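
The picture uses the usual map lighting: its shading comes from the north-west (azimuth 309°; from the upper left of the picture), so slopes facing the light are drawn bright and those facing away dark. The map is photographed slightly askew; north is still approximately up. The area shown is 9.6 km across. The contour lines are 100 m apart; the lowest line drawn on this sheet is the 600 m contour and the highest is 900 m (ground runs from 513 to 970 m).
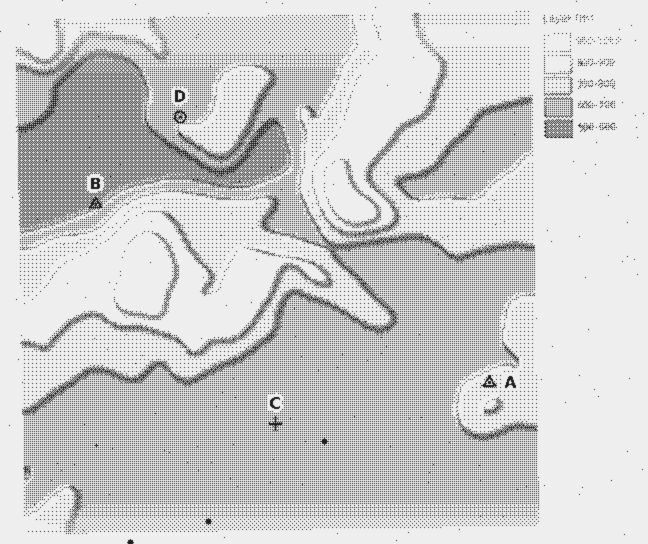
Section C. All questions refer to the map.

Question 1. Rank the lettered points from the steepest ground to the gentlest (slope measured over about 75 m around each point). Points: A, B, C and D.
B A D C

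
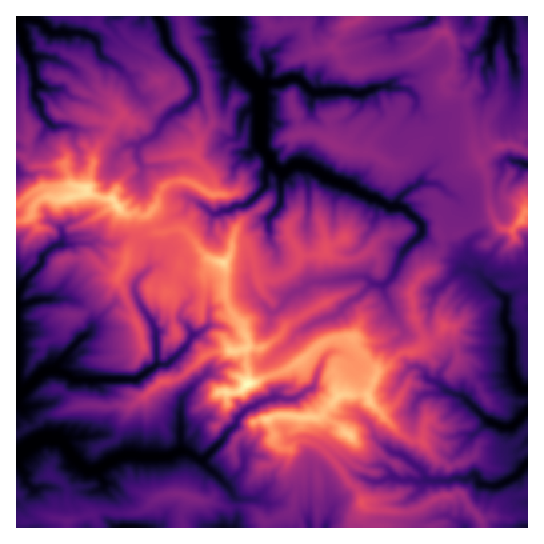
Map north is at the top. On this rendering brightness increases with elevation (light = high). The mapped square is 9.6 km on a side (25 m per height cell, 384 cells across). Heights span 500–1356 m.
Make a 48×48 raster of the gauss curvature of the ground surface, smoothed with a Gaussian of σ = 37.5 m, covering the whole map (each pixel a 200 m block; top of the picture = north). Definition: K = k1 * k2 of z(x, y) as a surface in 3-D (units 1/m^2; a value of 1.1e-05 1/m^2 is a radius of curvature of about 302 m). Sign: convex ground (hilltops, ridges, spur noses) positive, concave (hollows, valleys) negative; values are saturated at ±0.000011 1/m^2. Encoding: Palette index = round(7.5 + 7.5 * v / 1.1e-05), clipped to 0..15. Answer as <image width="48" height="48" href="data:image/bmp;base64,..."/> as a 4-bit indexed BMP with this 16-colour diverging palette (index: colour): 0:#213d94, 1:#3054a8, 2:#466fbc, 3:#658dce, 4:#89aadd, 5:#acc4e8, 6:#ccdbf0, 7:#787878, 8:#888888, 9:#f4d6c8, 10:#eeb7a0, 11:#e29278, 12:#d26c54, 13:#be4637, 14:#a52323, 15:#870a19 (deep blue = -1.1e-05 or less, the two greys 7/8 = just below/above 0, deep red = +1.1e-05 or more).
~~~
<image width="48" height="48" href="data:image/bmp;base64,Qk32BAAAAAAAAHYAAAAoAAAAMAAAADAAAAABAAQAAAAAAIAEAAATCwAAEwsAABAAAAAAAAAAlD0hAKhUMAC8b0YAzo1lAN2qiQDoxKwA8NvMAHh4eACIiIgAyNb0AKC37gB4kuIAVGzSADdGvgAjI6UAGQqHAIZ4h4mIiId3eXl4iHh5eIh4h4dpdqh3iHeHh3hXd3h3d4dmmHd2hnaHeEeIh3iHd1d4d3eIh4h3iIZ2h4d3eIj3Z5l4p0h3d5mIZ4iIh3iIiZd4eId3h3RXibR4nHh4d4eYeId3h3h3dodoeId3iHa6SWVnVkl3d3eHl3d4p3eIhod1qXZ3eHZdfnd3xqiJeHd6eHiHeIeHZme4Z1aJh3ZnGYd4aGZ3d3d3d3p3h3d3eImceYtod3d2uZenmHiHeIiIh4iFeIilhlWRa7doh695V0WGh6iGZ4WHiIeGeHd5ZvOE8nl3c4lleHd2hbKniYdnh3eIiHd4dqCDT1hohWeXuIi5iHOJh3eJeYhVlnd3pIyWlXmGZ4qJdXe3h4jHaHeJF3iXl3drd/8KhdiVdog3iolWhoeXeWeLmnhnbounhoWPpYaOZneGhql2iGaIhXh2Z3d3c6hghsehkld6iXiJiGSzyGh3e3eHdpmHi0DIaYZwqYeoeId2d4lpiYh4eYeIZod3edR6igvHaYeHd2d5dWmHdZh3iHilp5h3d4jbBoeFZmd3lnmGeYd2dpZ4d4h3dpl4iVuv87d4m3h5eHl4eHVnmIh4hmp4ioh3iokFj1hqhnhYiId4h4t5h5h4iGeXmCZoR3Z1iYd3eWiHd5h3eXSXeYZ3dliKaXeLR6eIhmeIaJh4ioV7V4hoh3eIiZd3d3d2iNeHd3iIh4h3eHpnaJaaiId5ZVZ4h4h6Z3d3eISIh3eId3hYZ3eIR3d3eKlpl3dnh3Z4hn93d3aHiIh3l3eaeHh3dlWZ0piHl2d3hnZneJeFiHeHh5p1h3d3aJh15Whod3eId5mXd1d3h3hodYdVd3qbdJeaR4iHZ3h3eJSFqHh4ZqmGeLaZeHo4zUPEfIiGd2d4aFbJaat4mHiIl8Omh3VZH5yIh5drRKd3uGuHC3fEp4h2eViHd3d5nXY4iHV8h4l4LIhov4dod5d5R3h3d3d3Z4mId+GZiZSIiLybNhelp3d4iVmod3hmaZinaIeGWXlYeHeYeXd2h3l4mXloeIh3WMoaKFSph1mGd4iYVVVmd4hneHdIh3d35YZ36J53d8eHhodZxYmod4iHiHd3eHlWuXV4dYV2hpeIh5Z6Q4d4iIh3iId3d4dpW2h3lqhXhmh4eIhJhst2eHeHiId3d3hod4pOd1dniLeHlnmYh4ZXZ3eHd3h3eHd4h4hNZ4h3iEZ4iHV5d3hliYaId3d3eHd4eGeMaYeIiGiJgmdWd3iLiKlYd5h3eHeIeGd3V3eHh4eNeJj5V1+WiGaWx6d3h4d4d5iHh3d3d4h7dnpXdmZFWHhrWZaId4p3d3W8qHh4Z3mIhoVnYmmnqHqXh2d3iGh1lWVpd3eIh3eHhnh22YyHd4eHd3d3doyciYZoh4iod3aHl4h3iZh4d3h3d3h4d3RriIfHiHlneIh5aoh4SHh3eHd4iIh3g9iVeHqGpJhHd3eIeGd3eYZnd3d3d3dayHVmh2aKaVmIiZeHaniJiXd5eJild7mYKI2Whg=="/>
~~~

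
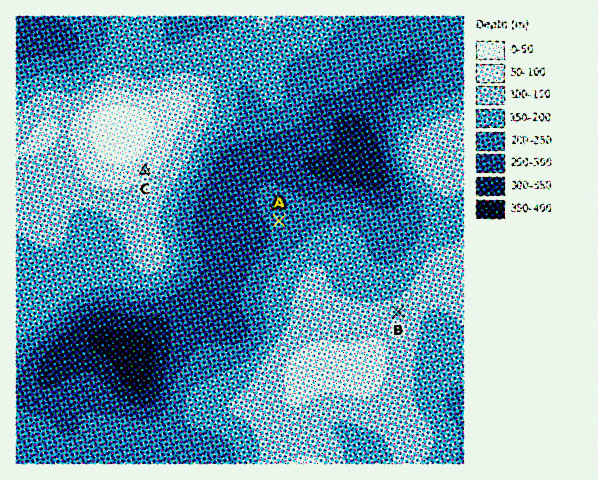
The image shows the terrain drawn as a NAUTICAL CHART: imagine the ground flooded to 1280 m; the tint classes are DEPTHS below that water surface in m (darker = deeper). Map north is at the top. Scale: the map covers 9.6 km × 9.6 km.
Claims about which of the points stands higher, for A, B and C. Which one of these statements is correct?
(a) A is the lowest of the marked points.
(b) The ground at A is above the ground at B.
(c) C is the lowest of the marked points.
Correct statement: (a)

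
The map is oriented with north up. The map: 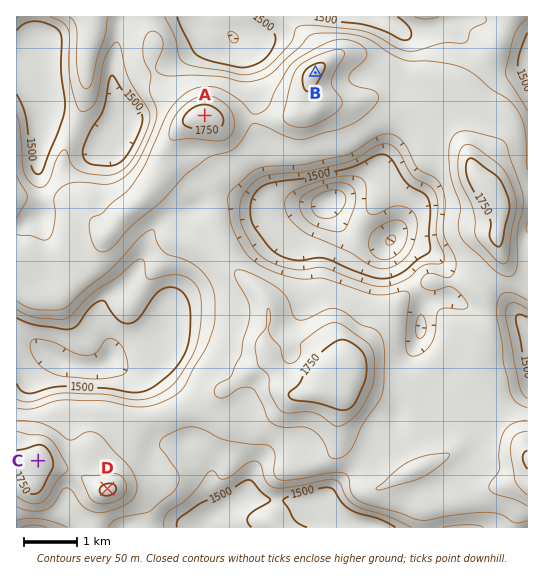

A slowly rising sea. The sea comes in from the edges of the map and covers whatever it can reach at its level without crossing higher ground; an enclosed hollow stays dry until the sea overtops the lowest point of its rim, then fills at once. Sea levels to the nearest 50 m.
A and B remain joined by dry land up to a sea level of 1650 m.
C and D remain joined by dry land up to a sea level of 1700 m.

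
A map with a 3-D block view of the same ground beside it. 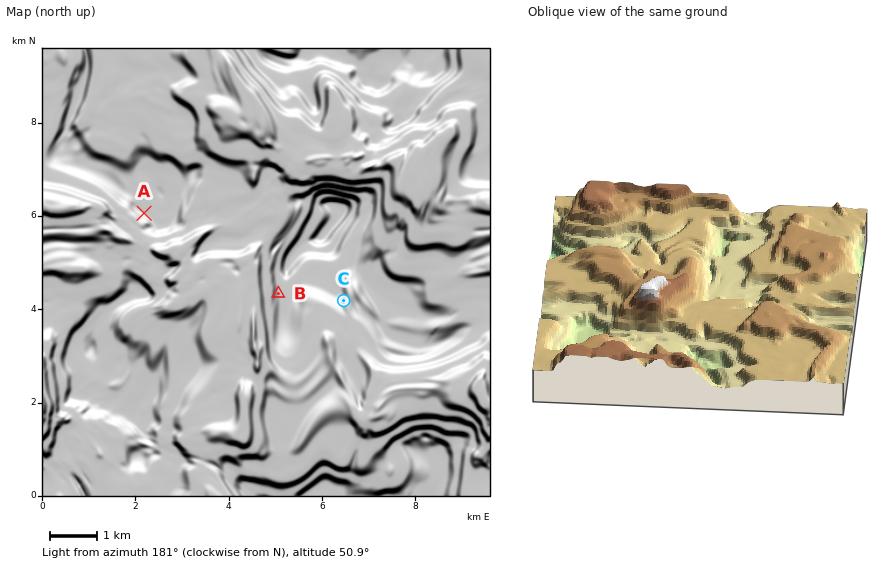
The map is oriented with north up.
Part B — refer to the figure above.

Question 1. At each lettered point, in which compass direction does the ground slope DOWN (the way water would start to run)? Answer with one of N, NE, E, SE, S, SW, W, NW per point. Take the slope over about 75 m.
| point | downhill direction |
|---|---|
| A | SW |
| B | W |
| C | SE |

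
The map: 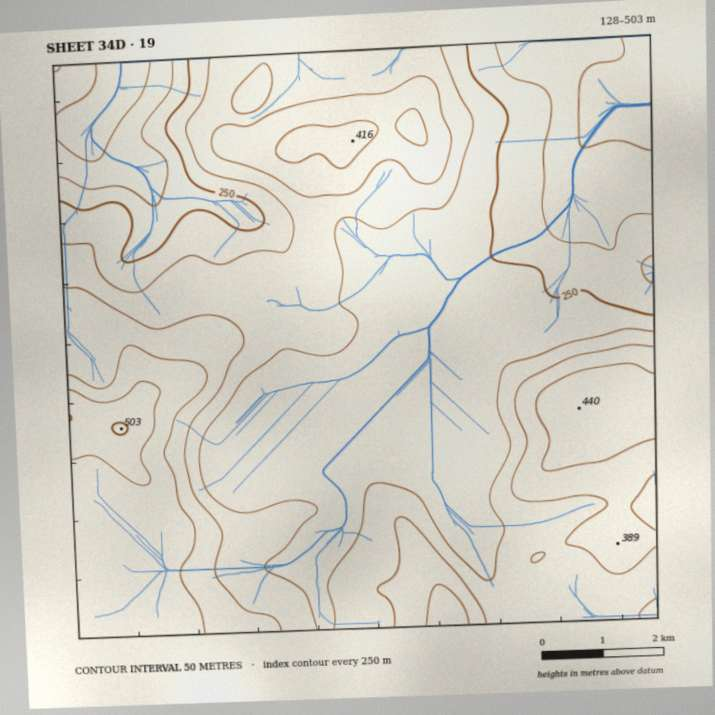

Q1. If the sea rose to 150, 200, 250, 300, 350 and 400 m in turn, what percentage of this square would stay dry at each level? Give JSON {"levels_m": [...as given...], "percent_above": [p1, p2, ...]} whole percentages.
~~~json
{"levels_m": [150, 200, 250, 300, 350, 400], "percent_above": [97, 90, 82, 53, 29, 14]}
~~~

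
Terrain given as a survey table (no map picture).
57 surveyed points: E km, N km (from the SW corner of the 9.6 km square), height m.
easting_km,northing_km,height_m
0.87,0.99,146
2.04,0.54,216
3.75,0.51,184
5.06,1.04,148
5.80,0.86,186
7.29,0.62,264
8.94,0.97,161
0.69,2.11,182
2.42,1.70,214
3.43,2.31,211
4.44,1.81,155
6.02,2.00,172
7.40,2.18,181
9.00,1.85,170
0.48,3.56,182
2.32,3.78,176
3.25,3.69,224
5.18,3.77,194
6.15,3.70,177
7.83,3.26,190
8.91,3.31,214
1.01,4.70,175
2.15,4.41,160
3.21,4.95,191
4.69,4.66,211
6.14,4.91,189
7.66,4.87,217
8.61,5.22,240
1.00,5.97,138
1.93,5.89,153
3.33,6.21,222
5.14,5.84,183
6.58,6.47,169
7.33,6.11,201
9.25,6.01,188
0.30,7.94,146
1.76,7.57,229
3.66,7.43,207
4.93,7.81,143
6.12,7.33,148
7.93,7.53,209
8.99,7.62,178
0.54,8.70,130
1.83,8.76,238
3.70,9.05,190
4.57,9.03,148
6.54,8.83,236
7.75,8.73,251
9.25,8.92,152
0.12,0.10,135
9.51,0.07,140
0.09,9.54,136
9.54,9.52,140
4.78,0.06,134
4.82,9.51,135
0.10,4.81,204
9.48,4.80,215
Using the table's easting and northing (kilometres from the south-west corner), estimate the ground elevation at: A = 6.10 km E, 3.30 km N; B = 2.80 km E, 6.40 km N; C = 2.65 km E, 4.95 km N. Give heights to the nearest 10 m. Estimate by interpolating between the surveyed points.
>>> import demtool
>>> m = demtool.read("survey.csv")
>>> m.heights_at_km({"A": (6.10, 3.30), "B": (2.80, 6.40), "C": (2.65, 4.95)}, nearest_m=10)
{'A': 170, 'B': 220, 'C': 170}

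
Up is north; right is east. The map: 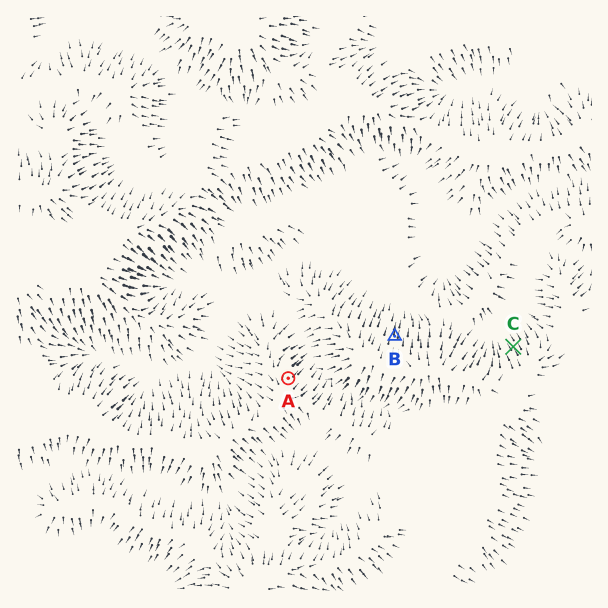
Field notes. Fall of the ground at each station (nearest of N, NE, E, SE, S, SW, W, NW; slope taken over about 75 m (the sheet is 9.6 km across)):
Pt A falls NE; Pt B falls N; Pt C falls NW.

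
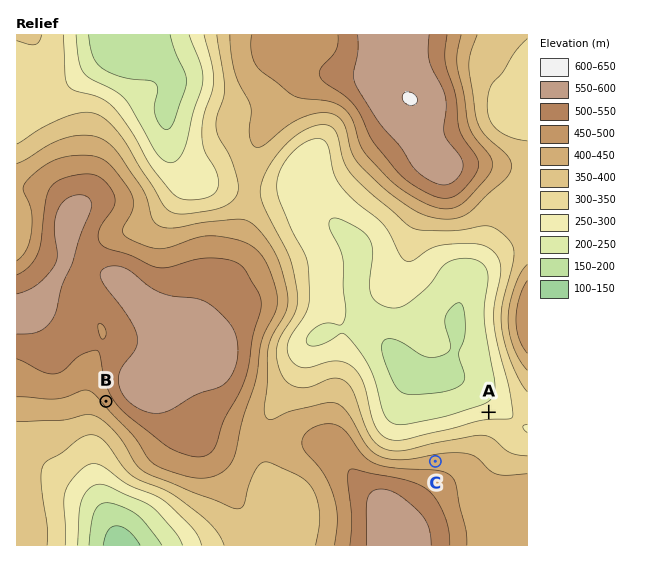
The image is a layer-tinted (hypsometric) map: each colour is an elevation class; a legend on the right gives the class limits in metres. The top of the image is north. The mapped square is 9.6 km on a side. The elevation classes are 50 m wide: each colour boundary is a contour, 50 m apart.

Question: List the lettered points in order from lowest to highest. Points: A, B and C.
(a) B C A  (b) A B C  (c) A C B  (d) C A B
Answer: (c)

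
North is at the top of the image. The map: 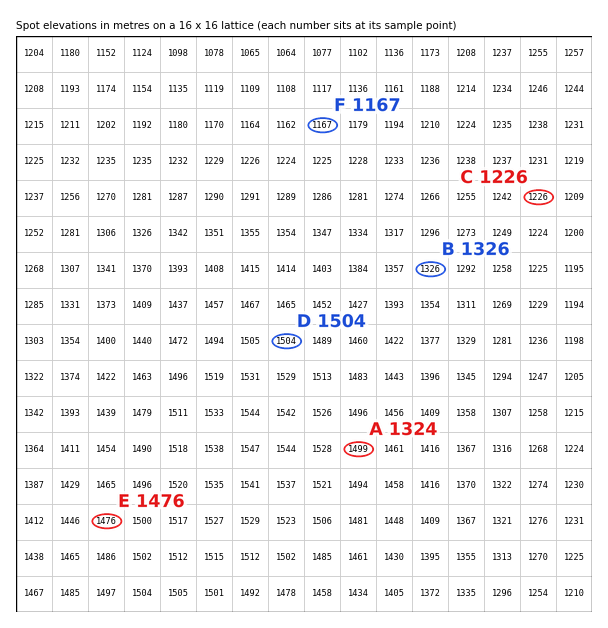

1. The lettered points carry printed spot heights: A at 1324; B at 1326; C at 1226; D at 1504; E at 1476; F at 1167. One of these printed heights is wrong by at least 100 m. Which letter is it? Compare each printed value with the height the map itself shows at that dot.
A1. A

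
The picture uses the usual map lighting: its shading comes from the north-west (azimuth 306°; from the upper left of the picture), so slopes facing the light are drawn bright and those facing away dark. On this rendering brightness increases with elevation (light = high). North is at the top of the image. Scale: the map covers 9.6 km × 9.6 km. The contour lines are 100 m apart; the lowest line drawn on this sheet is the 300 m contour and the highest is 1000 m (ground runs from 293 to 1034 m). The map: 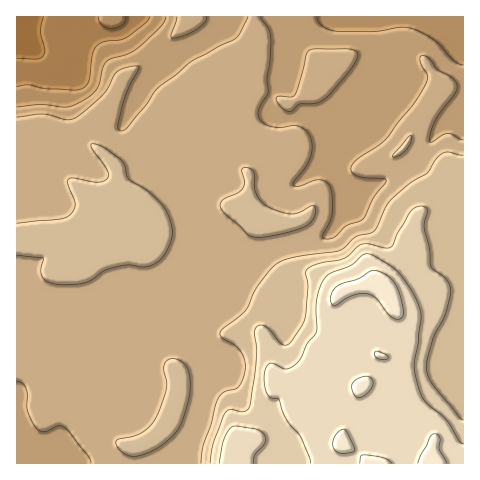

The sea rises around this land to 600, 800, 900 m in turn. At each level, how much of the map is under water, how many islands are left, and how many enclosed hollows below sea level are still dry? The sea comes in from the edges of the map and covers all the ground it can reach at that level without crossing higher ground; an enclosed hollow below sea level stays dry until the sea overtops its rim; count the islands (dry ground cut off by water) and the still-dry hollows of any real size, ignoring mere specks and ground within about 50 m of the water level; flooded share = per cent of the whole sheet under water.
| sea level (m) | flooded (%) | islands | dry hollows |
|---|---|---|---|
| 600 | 21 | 0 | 0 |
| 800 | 80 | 0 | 0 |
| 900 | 87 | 0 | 0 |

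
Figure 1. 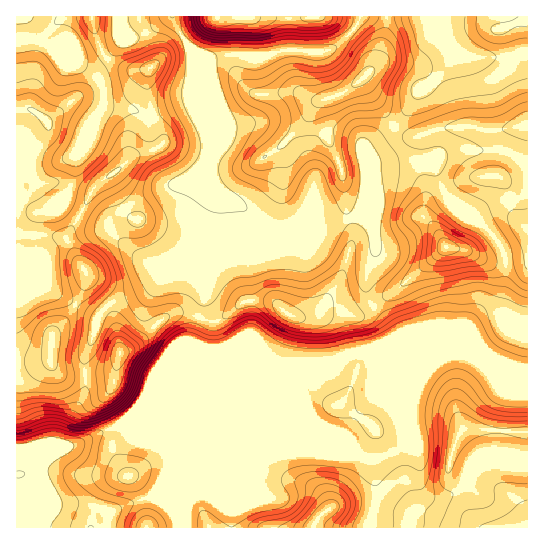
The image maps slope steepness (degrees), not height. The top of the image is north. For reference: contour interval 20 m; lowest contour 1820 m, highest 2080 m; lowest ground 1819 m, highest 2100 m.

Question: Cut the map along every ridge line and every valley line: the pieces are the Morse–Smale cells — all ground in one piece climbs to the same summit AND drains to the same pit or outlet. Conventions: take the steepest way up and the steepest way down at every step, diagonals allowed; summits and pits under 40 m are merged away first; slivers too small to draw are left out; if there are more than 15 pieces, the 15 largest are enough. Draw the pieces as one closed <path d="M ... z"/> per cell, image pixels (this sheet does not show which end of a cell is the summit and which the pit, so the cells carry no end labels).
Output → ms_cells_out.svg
<path d="M362 353l-13 2-26 14-18 3-130 55-47 2 169 0 75 32 5 34-8 24 0 9 158 0 1-159-11-1-28-11-18 0-6-2-100 1z"/><path d="M354 29l-15 15-14 8-36-3-27 8-36-2-17 4-18-9 1 23-3 20 18 41 1 17-3 14 6 13 6 11 12 11 12 5 21 20 20 2 9-4 42 1 21-7 7-10 4-13 0-28-2-8 2-11 28-21-30-47 9-14 0-15-4-8z"/><path d="M190 93l-1 10-34 12 8 19 0 9-12 8-20 6-17 16-13 8-10 12-12 24 15 7 12 1 15 16 22 19 15 7 13 0-26 22-28 11-12 7 10 15 6 30 14-7 30-28 9-4 12 0 12 4 3-7 3-23-7-32 7-14 16-16 0-23-15-33-1-8 4-10-1-17z"/><path d="M127 428l-4 1 6 6 29 12 9 8 1 7 29 29 33 18 2 2 1 17 135-1 9-32-5-34-2-2-73-30z"/><path d="M262 300l-17 1-19 15-11 5-16-4-12 34-35 35-12 20-20 21 55 0 130-55 18-3 26-14 21-4 21-11 5-5-8-13-14-15-16 9-27-4-22 5-14 0-10-5-8-8z"/><path d="M213 181l-1 4 8 17 0 23-16 16-7 14 7 32 0 11-5 19 16 4 11-5 16-13 12-3 17 1 24 16 14 0 22-5 27 4 15-9-6-13 0-20 8-19 0-20-8-12-12-7-22 8-42-1-9 4-16 0-4-2-21-20-12-5z"/><path d="M91 16l-75 1 0 92 15 0 17 14 0 7-19 33 3 12 6 9 25-1 20 8 8 0 40-34 28-10 5-6-10-25-9 1-14-8-28-2 1-13-3-11-24-20-21-9 34 13 7 0 10-8-8-14z"/><path d="M65 195l-19 16-9 4-2 10-2 33-6 13-5 5-6 1 1 172 18-4 26 0 2-2 6-21 16-32-1-31 9-22 4-19 7-9-15-18-2-17-20-35 12-22-16-11z"/><path d="M443 189l-8 4-8 9-3 13 13 16 8 16-43 38-27 21 21 29-5 5-26 12-2 2 2 2 32 0 21-8 51-21 13-12 13-6 6-8 4-22 0-21-5-13-19-22-32-24z"/><path d="M119 427l-12 2-37 18-35-2-18 4-1 10 13 6 4 6 0 4-6 8-10 2-1 2 39 17 32 0 19 8 5 0 16-8 26-8 6-7 8-18 0-16-9-8-29-12z"/><path d="M105 308l-8 10-5 23-7 13 0 36-18 39-6 16 4 2 10-2 32-16 12-2 21-21 12-20 35-35 12-33-13-5-16 2-11 6-24 24-14 7-6-30z"/><path d="M422 160l-47 4-10 22-1 13-8 18 12 6 7 12 0 20-8 19 0 20 7 13 28-22 43-38-8-16-13-16 3-13 8-9 7-2 1-4-10-22-3-4z"/><path d="M455 52l-11 18-15 15-10 6-24 36 12 9 12 0 23-8 31-1 12 4 12 0 30-6 1-70-57 2z"/><path d="M527 125l-20 3-7 3-3 34-4 11-28 3-21 11 5 9 32 24 12 12 11 18 1 26-6 27-21 11-12 11-68 28 8-1 52-22 35-17 12 1 8 4 9 11 6-3z"/><path d="M325 16l-153 1 16 29 7 6 18 7 13-4 36 2 27-8 18 3 22-1 10-7 14-15-14-9z"/>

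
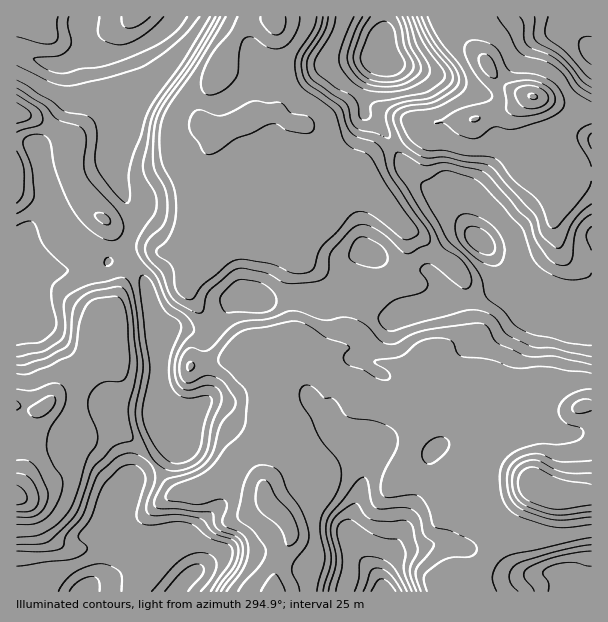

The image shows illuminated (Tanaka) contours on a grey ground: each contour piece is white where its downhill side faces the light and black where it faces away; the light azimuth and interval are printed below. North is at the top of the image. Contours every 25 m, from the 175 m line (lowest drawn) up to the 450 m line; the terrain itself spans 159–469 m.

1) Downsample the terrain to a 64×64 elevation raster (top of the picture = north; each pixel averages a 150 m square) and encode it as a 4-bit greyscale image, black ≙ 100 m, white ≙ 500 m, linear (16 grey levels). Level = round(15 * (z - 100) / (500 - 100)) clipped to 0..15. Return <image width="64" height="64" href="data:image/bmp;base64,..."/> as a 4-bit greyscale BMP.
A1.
<image width="64" height="64" href="data:image/bmp;base64,Qk12CAAAAAAAAHYAAAAoAAAAQAAAAEAAAAABAAQAAAAAAAAIAAATCwAAEwsAABAAAAAAAAAAAAAAABEREQAiIiIAMzMzAERERABVVVUAZmZmAHd3dwCIiIgAmZmZAKqqqgC7u7sAzMzMAN3d3QDu7u4A////AGZmZVRFVmZmVEVWiau7y7qph2ZUM1aJqqqqqZiHdmZmZmZmVVVWZmZVRFV4mru7uqqHZlREV4mqqqqZmId2ZmZmZmZlVWZmZmVVVWeKq7uqqpdmVVVniaqqqqmYh3ZmZnd3d2ZmZmZmZlVVZomqu7qqmGZlVmeJmaqqqZmIh3d3eId3d2ZmZmZmZmZmeaq7uqqXZmZmZ3iZmZmqqZmZiIeZmId3ZmZmZmZmZmeJqru7qpdmZmZniJmZmqqqqqqZmaqZmHZmZmZmZmZniJqru7uqh2Znd3eJmZmqqqqqqqqqqqqZh2ZmZndmZ3iaqru7y6qHZnd3d4maqqqqqqqru6rMuqmHdmZneHd4iJqru7y7qph3eIiIiaqqqqqqu8zMzN3Lqph2ZmeImZmZmau8y7qqmYeImZmZqqqqqqvN3d3d3cu6mHZmZniaqqqqq7y7qqqpiImZmZqqqqqqvN7u7u7dy7qpd2ZmeJqqqqqqu7uqqqqYiZqqqqqqqqq97u7u7dzLuqmHZmZ4iZmqqqq7uqqqqpmJmqqqqqqqqr3u7d3dzLuqqYh2ZniHiJqqqquqqqqqmZmaqqqqqqqqvN3dzMy7uqqqmId3d3ZniaqqqqqqqqmZmZmqqZqqqqq7zMy7u7u6qqqZiIiHZmZ4mqqqqqqqqZmZmaqpmaqqqqq7u7u7u7qqqpmYiHZmZniZqqqqqqqZmZmZmqmZmqqqqqqqqqu7uqqqqZmYdmZmZ5maqqqqqZmZmZmaqqmqqqqqqqqqqru7qqqZmZdmZmZniZmqqqqpmZmZmaqqqqqqqqqqqqqru7uqqpmZh2ZmZmeImaqqqpmZmZqqqqqqqqqqqqqqq7u7u7qqmZmHZmZmZ3iZqqqqmZmaqqqqqqqqqqqqqqqru7u7uqqZmZdmZmdneJmqqqmZmaqqqqqqqqqqqqqqqqu7qqu6qpmZmHZneHeImaqqqZmaqqqqqqqqqqqqqqqqqqqqqqqqqpmYdmeJiImaqqqqqqqqqpmqqqqqqqqqqqqqqpmaqqqqqph2Z5mZmaqqqqqqqqqZmaqqqqqqqqqqqpmZiJmaqqqqmHZnmZmaqqqqqqqqmZmZqqqqqpqZmZmZmZh3iJmaqqqYdmeJmZqqqqqqqqqZmZmZqqqZmZmZiIiId3d3iJqqqph2ZniImaqqqqqqqZmZmJmaqpmZmYiHd3d3ZmZ4mqqqmGZmeIiJmqqqqqqZmZmIiJmZmZmYh3d2ZmZmZniaqqqYZmZ3iIiZmZqqmZmZmId4iIiJmYh3ZmZmZmZmeJqqqpdmZ3iIiIiIiZmYiIiId3d3eIiIh3ZmZmZmZmZ4maqql2Z3iZiHd3eIiIiIiIiHd3d3d3d3ZmZmZmZmZniJmamXZniZmId3d3iIiIiIiIh3d3d3d3ZmZmZmZmZmd3iJmYdniaqYh3d3iIiIiIiIiIiHd3d3ZmZmZmZmZmZ3d3eIh2eJqqmYd3iImZiIiIiIiIh3eIdmZmZmZmZmZmd3d3d3eJmqqpmIiJmZmZiIiIiIh3iIdmZmZmd3d2ZmZ3d3d3eJmqqqqZmZmqqpmIh3eIiIiIh2ZmZmd4d3ZmZ3d3d3d4mqqqqqqqqqqqmYh3d4iIiIh2VVZmd4iHdmZ3d3d3d4mZqqqqqqqqqqqpmHd4iZmId2VEVmZ4iId2Z3d3d4iHeJmqqqqqqqqqqqqYiIiZqZh2VERWZ3iZh3Znd3d4iId4iZqqqqqqqqqqqqmIiZqph2ZVVWZniZmHd3d3d4iIh3eImqqqqqqqqqqqqpmaqqmHZlVmZneJqph4d3d4iIh3d3iaqqqqqqqqqqqqqaqqmHZmZmZneJmqqYiHd3iIh3d3eJqqqqqqqqqqqqqqqqmHdmZmZneJmqqpmYd3iIh3Z3eImqqqqqqqqqqqqqqqmYdmZmZneJmqqqqZh3eIh3Znd4maqqqqqqqqqqqqqqqYd3ZmZneJmqqqqqmHd4iHZmd4iaqqqqqqqqqqqqqqqYd3d2Z3eImqqqqqqYd4iIdmZniaqqqqqqqqqqqqqqqph3eHd4iJmqqqqqqod3iIh2ZmeJqqqqqqqqqqqqqqqZmHiJmZmZmqqqqqqph3eIiHZmZ3mqqquqqqqqqqqqqZmIiZqqqqqqqqqqqqmHeIiIdmZmeaqqq7uqqqqqqqqZiIiJqqqqqqqqqqqqmZiIiId2ZmZ5qqq7u7uqqqqqqph3eJqqqqu7qqqqqqqpqZiHd3ZmZniqqqqqu7uqqqqqh3d4mqqqu7u7u7uqqqqpmHdmZmZmaJqqqqqru6qqqqmHZ3iZmaqqu7u8zMuqqph3ZmZmZmZniqqqqqqqqqqqmHdmd3iIiaqqq7zd3Lqph3ZmZmZmZmZ5qqqqqqqqqpmHdmZmZmd4maqrvN3Lqpl2ZmVmZmZmZmiaq7qqqqqpiHZmVERFVmeJqru8zLuph2ZVVVVVVmZmZ4mru6qqqqmHZmVDMzRVZ4mru7qqqql2VVVERVVVVWZmeKu7qqqqqXZmVDIiI0VniqvLqqqpmHZVVVVERERVVWZnmruqqqqph2ZUMiIzVniau7uqmZiHZVVVVUREVVRVVmeKq6qqqqmHZlQyIjRWiaq7uqmYh3ZlZmZlREVVVURVZnmqqqu7qph2ZTMiNWeaqqqqqYh2ZmZmZmVERVVlVERWaJqru7u6qXZlQzM1aJqqqqqZiHZmZmZmZURFVmZlRFVniqu7y7qph2VDM0V5qqqqqZmIdmZm"/>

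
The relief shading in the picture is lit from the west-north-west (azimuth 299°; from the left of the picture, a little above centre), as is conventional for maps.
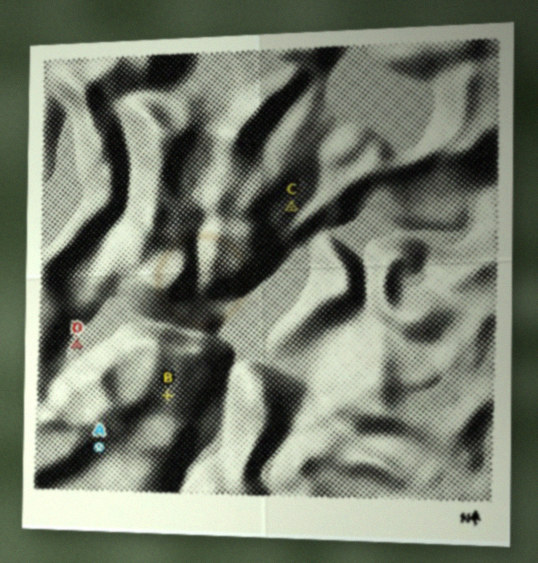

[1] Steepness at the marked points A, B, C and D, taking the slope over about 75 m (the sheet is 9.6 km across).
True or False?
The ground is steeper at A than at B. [True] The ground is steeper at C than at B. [True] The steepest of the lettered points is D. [False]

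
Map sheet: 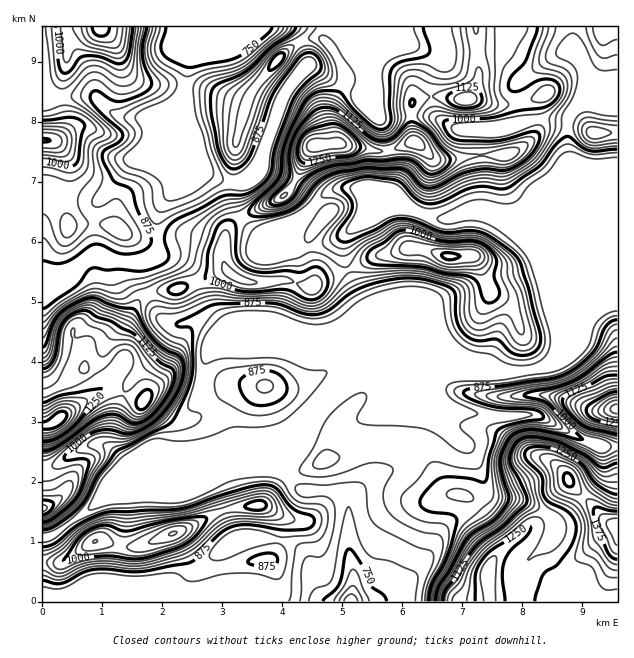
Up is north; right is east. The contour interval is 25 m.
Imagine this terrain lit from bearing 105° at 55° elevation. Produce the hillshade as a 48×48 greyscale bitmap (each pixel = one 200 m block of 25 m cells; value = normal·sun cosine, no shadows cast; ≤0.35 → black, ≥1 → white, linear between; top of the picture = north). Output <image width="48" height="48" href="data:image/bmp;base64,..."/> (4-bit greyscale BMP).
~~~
<image width="48" height="48" href="data:image/bmp;base64,Qk32BAAAAAAAAHYAAAAoAAAAMAAAADAAAAABAAQAAAAAAIAEAAATCwAAEwsAABAAAAAAAAAAAAAAABEREQAiIiIAMzMzAERERABVVVUAZmZmAHd3dwCIiIgAmZmZAKqqqgC7u7sAzMzMAN3d3QDu7u4A////ALu7u7u7u7u7u7vMzNyZqqUAaJvLqru7u7vMu7u7u7u7u7vMzNyqu6cAN5zLqru6qpvcy6u8u7u7u7zcvMyqu7lAA3vLqqu6mYm8uqq8zMy6qrzcvMyqu7qCAVrMuqmqmHVpvLq8zd3LqqvMzMuqu7ulECasy6mIh6c0i7mJve7cu7u7zduqu7uoQiNZzLl2eM2kWJh2aL3dy6vMzduqqqu6hkIkm7p1eO7sd4iHZWiru83LvMuqqqq7uoUjaal3mc7v2qqqqXZnib3bq8uqqqqru6hUVomqqprv7Lu7u7qYd5vMu7uqqqqqq6dFVWnMu6m//bu7u7u6qqq7u8u7qqqqqpU1ZmnMusus7tu7u7u7u7u6q8y7u6qruoMUeJqrqN3c3dy7u7u7u7u6mru7u7u7uoMBaJmbqcze27zcu7u7u7u7qru7u7u7upYQNmi7md3d25rN3Lu7u7u7qru7u7u7qqlkRodWeIvu24nN7bu7u7zLuqu7u7u7qru6mFNGiWe93KnO78u7q7zMu6q7u7u7qpqqqFVnZoiavLqu/+uqqrzMy7q7u7u6mZmIiGRWZZmqq8us7/uqqqvMu7u7u7u6qqmId1MjZlibqrzLzvyqqqu7u7u7u7u7u7u7upcyRiWbuazbvO26qqq7u7u7u7u7u7qqzcuENRSbu6vMu927u7u7u7u7u7u7qruaztuoVQKLu7zMy83Lu7u7u7u7u7u6ibuq3cu5ZQBauqzdzMzMu7uqvMu7u7u5eLy73cu6l1ImqpvcvMzMu7qZvd3Lu7upd6zN3bu7uqhVipmqrNy6qrqZze3cu7upd5vN3bu7u7uomqmYiruqq8y6vd3MzLqZiJzd3Lu7u7u6q6qpiJmby6mqrMu7u6mIq83d3Lu7u7u7u7u6mIecy6qZq7mJqqqavN3d27u7u6vMurvLqYec3LuqvLlniaqYibzMu7u7u5rMurzLmZiL3Lu6vduGVomXZpu7u7u7u5q8urzLmZiKzMy6rO25Zoqqmau7u7u7u6q8urzLmId4iavdqt7Lqqu8u7u7u7u7u7u8u7zMuYh4czne673Lu5m8zLu8u7u7u7u8y7vMy6mapgCe7t3LuWe93LvNy7u7u7vM3Lu7u7qaulAr3cu6mGat3LrN3bu7u6vN3cu7u7qJzYAGu6qpmYe+3LvN7tu7u7zu7dy7u7lo3qACq7zcu6vcy6qt7uyqvM3u3d3Lu6hXzsMAer3adYzcuqmIvuyJvJrM3d3Lu6dnvtcASKu6dGvNy7u6rNyIq4mszMzLu5d4ruogN5u7hozbq7zMvNypqqq8y8zMy5d4rexhSKzKhpy5nN3bvN7Lu6vMurzd25d4i+6kR6zKhou5mt3Lqt7bu5rdurzdzJh3Z87ZZpvKh4u6ib3cqr3bu3nNur7sy6mHU23tlou6mJq6iL3czLvLu2i8qt/ty7uqhBfup6u7qZmqmbzM3cu6q3iqq+/+y7u7qEJ7qru7u6mqmbzM3dypq3iYrO/+y7u7u4RHmru7u6mqmczLzdypqw=="/>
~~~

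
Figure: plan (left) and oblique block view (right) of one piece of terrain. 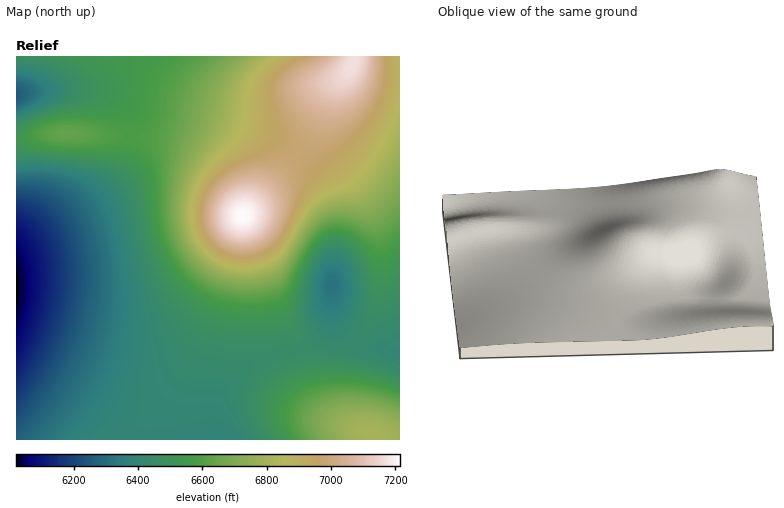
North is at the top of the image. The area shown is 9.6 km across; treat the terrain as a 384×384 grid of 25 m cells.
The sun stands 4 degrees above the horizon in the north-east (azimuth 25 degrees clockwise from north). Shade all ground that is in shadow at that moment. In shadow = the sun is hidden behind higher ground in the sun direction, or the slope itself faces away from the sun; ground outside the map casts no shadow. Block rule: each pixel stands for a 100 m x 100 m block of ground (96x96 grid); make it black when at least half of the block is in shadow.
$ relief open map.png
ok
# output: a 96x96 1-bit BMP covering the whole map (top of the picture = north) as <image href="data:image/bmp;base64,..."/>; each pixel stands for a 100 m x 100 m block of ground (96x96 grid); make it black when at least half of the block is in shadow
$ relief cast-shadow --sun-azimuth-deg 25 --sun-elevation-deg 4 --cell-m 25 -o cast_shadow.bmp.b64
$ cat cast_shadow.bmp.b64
<image width="96" height="96" href="data:image/bmp;base64,Qk2+BAAAAAAAAD4AAAAoAAAAYAAAAGAAAAABAAEAAAAAAIAEAAATCwAAEwsAAAIAAAAAAAAA////AAAAAAAAAAAAAAAAAAAAAAAAAAAAAAAAAAAAAAAAAAAAAAAAAAAAAAAAAAAAAAAAAAAAAAAAAAAAAAAAAAAAAAAAAAAAAAAAAAAAAAAAAAAAAAAAAAAAAAAAAAAAAAAAAAAAAAAAAAAAAAAAAAAAAAAAAAAAAAAAAAAAAAAAAAAAAAAAAAAAAAAAAAAAAAAAAAAAAAAAAAAAAAAAAAAAAAAAAAAAAAAAAAAAAAAAAAAAAAAAAAAAAAAAAAAAAAAAAAAAAAAAAAAAAAAAAAAAAAAAAAAAAAAAAAAAAAAAAAAAAAAAAAAAAAAAAAAAAAAAAAAAAAAAAAAAAAAAAAAAAAAAAAAAAAAAAAAAAAAAAAAAAAAAAAAAAAAAAAAAAHgAAAAAAAAAAAAAAf8AAAAAAAAAAAAAAf+AAAAAAAAAAAAAA//gAAAAAAAAAAAAA//wAAAAAAAAAAAAA//8AAAAAAAAAAAAB//+AAAAAAAAAAAAB///AAAAAAAAAAAAB///gAAAAAAAAAAAB///wAAAAAAAAAAAB///4AAAAAAAAAAAB///8AAAAAAAAAAAB///8AAAAAAAAAAAB///+AAAAAAAAAAAB////AAAAAAAAAAAB////AAAAAAAAAAAB////gAAAAAAAAAAB////gAAAAAAAAAAB////wABwAAAAAAAB////wAD8AAAAAAAB////wAH+AAAAAAAB////wAH+AAAAAAAA////gAP/AAAAAAAA////gAP/gAAAAAAA////AAP/gAAAAAAA///+AAP/gAAAAAAAf//4AAP/gAAAAAAAf//wAAP/gAAAAAAAP//AAAP/gAAAAAAAP/8AAAH/gAAAAAAAH/gAAAH/gAAAAAAAB8AAAAH/ACAAAAAAAAAAAAH/ADwAAAAAAAAAAAD+AD8AAAAAAAAAAAD8AD/AAAAAAAAAAAB4AD/wAAAAAAAAAAAAAD/4AAAAAAAAAAAAAD/+AAAAAAAAAAAAAD//gAAAAAAAAAAAAD//wAAAAAAAAAAAAD//8AAAAAAAAAAAAD//+AAAAAAAAAAAAD///AAAAAAAAAAAAD///gAAAAAAAAAAAD///wAAAAAAAAAAAD///wAAAAAAAAAAAD///wAAAAAAAAAAAB///gAAAAAAAAAAAB//+AAAAAAAAAAAAA//wAAAAAAAAAAAAADwAAAAAAAAAAAAAAAAAAAAAAAAAAAAAAAAAAAAAAAAAAAAAAAAAAAAAAAAAAAAAAAAAAAAAAAAAAAAAAAAAAAAAAAAAAAAAAAAAAAAAAAAAAAAAAAAAAAAAAAAAAAAAAAAAAAAAAAAAAAAAAAAAAAAAAAAAAAAAAAAAAAAAAAAAAAAAAAAAAAAAAAAAAAAAAAAAAAAAAAAAAAAADAAAAAAAAAAAAAAADwAAAAAAAAAAAAAAD4AAAAAAAAAAAAAAD8AAAAAAAAAAAAAAD8AAAAAAAAAAAAAAD8AAAAAAAAAAAAAAD4AAAAAAAAAAAAAADgAAAAAAAAAAAAAAAAAAAAAAAAAAAAAAA="/>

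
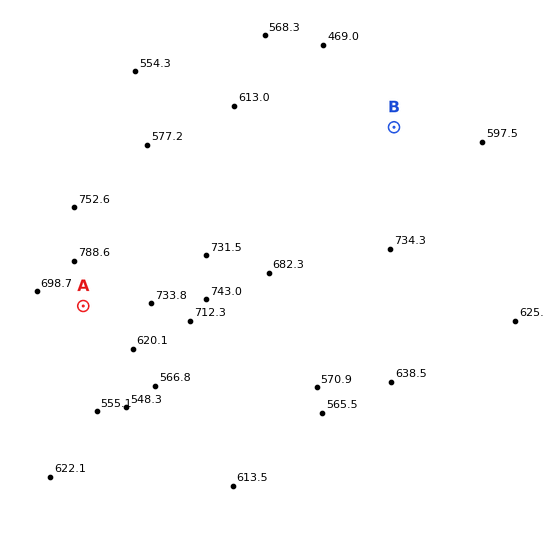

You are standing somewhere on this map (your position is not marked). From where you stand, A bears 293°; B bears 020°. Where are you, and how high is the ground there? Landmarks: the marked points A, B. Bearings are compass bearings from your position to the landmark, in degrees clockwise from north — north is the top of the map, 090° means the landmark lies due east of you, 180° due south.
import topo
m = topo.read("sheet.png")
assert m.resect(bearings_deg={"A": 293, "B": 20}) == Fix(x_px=296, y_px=396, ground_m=580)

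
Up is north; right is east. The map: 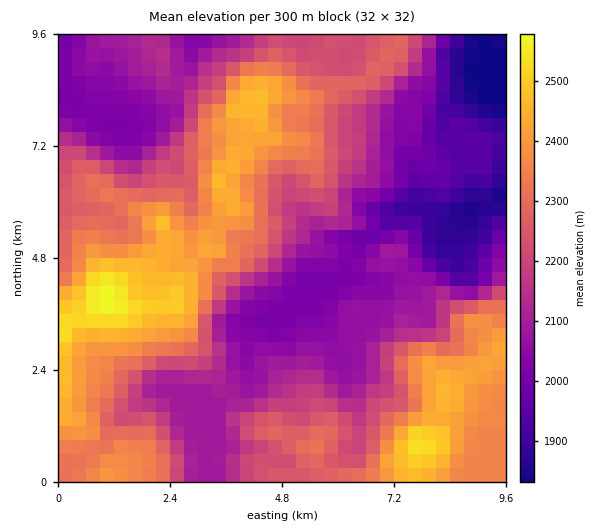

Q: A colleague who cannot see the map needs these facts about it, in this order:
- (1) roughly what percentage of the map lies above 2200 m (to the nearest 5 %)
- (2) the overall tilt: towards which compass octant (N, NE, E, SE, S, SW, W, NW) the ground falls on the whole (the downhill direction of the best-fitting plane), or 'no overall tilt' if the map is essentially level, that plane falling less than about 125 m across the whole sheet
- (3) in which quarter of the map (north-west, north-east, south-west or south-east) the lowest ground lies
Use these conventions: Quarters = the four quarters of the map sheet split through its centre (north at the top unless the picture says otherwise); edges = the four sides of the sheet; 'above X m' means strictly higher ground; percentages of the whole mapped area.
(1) About 50 % of the map lies above 2200 m.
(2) On the whole the ground falls towards the north-east.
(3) The lowest point lies in the north-east quarter of the map.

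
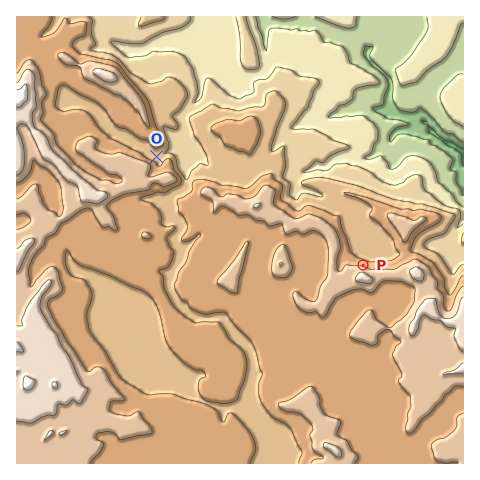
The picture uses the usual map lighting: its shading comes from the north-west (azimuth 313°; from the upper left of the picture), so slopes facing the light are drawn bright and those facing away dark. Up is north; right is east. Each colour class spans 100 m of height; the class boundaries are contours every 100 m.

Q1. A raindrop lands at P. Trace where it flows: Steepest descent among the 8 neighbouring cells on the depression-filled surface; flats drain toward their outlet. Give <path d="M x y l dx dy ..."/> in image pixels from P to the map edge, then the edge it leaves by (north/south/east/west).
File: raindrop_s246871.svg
<path d="M363 265l0-10 6-7-11-14-10-10 0-10-4-10-14-5-3 0-14-7-16-4-2-1 0-11 3-2 8-2 10-6 9 1 9-8 3-1 5 0 1-1 28 0 8-9 9 0 3-4 0-6 2-4 4-3 3-1 11 0 1 1 7 0 1 1 10 0 7 4 9 7 2 0 4 3 3 0 5 4 3 0"/>
exit: east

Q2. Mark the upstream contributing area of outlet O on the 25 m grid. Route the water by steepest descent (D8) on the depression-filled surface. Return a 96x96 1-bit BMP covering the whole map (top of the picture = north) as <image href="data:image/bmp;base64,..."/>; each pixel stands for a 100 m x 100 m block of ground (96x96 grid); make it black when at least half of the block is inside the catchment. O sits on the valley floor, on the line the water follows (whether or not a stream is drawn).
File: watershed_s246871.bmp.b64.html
<image width="96" height="96" href="data:image/bmp;base64,Qk2+BAAAAAAAAD4AAAAoAAAAYAAAAGAAAAABAAEAAAAAAIAEAAATCwAAEwsAAAIAAAAAAAAA////AAAAAAAAAAAAAAAAAAAAAAAAAAAAAAAAAAAAAAAAAAAAAAAAAAAAAAAAAAAAAAAAAAAAAAAAAAAAAAAAAAAAAAAAAAAAAAAAAAAAAAAAAAAAAAAAAAAAAAAAAAAAAAAAAAAAAAAAAAAAAAAAAAAAAAAAAAAAAAAAAAAAAAAAAAAAAAAAAAAAAAAAAAAAAAAAAAAAAAAAAAAAAAAAAAAAAAAAAAAAAAAAAAAAAAAAAAAAAAAAAAAAAAAAAAAAAAAAAAAAAAAAAAAAAAAAAAAAAAAAAAAAAAAAAAAAAAAAAAAAAAAAAAAAAAAAAAAAAAAAAAAAAAAAAAAAAAAAAAAAAAAAAAAAAAAAAAAAAAAAAAAAAAAAAAAAAAAAAAAAAAAAAAAAAAAAAAAAAAAAAAAAAAAAAAAAAAAAAAAAAAAAAAAAAAAAAAAAAAAAAAAAAAAAAAAAAAAAAAAAAAAAAAAAAAAAAAAAAAAAAAAAAAAAAAAAAAAAAAAAAAAAAAAAAAAAAAAAAAAAAAAAAAAAAAAAAAAAAAAAAAAAAAAAAAAAAAAAAAAAAAAAAAAAAAAAAAAAAAAAAAAAAAAAAAAAAAAAAAAAAAAAAAAAAAAAAAAAAAAAAAAAAAAAAAAAAAAAAAAAAAAAAAAAAAAAAAAAAAAAAAAAAAAAAAAAAAAAAAAAAAAAAAAAAAAAAAAAAAAAAAAAAAAAAAAAAAAAAAAAAAAAAAAAAAAAAAAAAAAAAAAAAAAAAAAAAAAAAAAAAAAAAAAAAAAAAAAAAAAAAAAAAAAAAAAAAAAAAAAAAAAAAAAAAAAAAAAAAAAAAAAAAAAAAAAAAAAAAAAAAAAAAAAAAAAAAAAAAAAAAAAAAAAAAAAAAAAAAAAAAAAAAAAAAAAAAAAAAAAAAAAAAAAAAAAAAAAAAAAAAOAAAAAAAAAAAAAAAfwAAAAAAAAAAAAAAf/AAAAAAAAAAAAAA//AAAAAAAAAAAAAD//AAAAAAAAAAAAAH//AAAAAAAAAAAAAP//gAAAAAAAAAAAAf//4AAAAAAAAAAAA///8AAAAAAAAAAAB///8AAAAAAAAAAAD///8AAAAAAAAAAAD///8AAAAAAAAAAAH///8AAAAAAAAAAAH///8AAAAAAAAAAAP///4AAAAAAAAAAAf///wAAAAAAAAAAAf///wAAAAAAAAAAA////wAAAAAAAAAAA////gAAAAAAAAAAB////gAAAAAAAAAAD////AAAAAAAAAAAD///+AAAAAAAAAAAB///+AAAAAAAAAAAA///8AAAAAAAAAAAA///4AAAAAAAAAAAA///gAAAAAAAAAAAAf/+AAAAAAAAAAAAAf/wAAAAAAAAAAAAAf+AAAAAAAAAAAAAAP4AAAAAAAAAAAAAAHwAAAAAAAAAAAAAAAAAAAAAAAAAAAAAAAAAAAAAAAAAAAAAAAAAAAAAAAAAAAAAAAAAAAAAAAAAAAAAAAAAAAAAAAAAAAAAAAAAAAAAAAAAAAAAAAAAAAAAAAAAAAAAAAAAAAAAAAAAAAAAA="/>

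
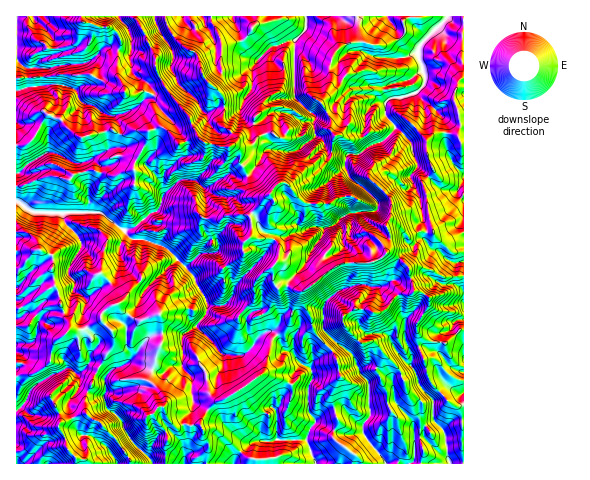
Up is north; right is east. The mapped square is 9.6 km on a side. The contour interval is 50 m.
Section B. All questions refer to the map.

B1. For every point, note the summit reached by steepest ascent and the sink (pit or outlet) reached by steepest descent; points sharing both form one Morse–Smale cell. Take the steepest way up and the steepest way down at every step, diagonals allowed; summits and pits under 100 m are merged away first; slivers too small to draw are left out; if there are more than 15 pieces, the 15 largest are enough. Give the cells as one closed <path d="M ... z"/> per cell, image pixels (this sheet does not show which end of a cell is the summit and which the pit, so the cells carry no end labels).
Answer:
<path d="M463 16l-106 0 2 6-1 19-17 5-7 7-4 13 1 17-6 14-5 5 11 17 0 8-22 5-10 5-16 1-11-5-8 1 12 16-10 0-18 25 5 18 6 4 8-1-16 19 0 22 7 2 12-1 8 5 2 12-7 12 1 16 4 5 2-2 8 0 13 5 38-27 10-2 22 0 10-3 5-6 12 5 11 10 12-1 24 10 19-1 0-42-17 7-6 0-7-6-5-18-2-23-4-8 0-4 11-10-7-20 0-12 7-6 13-1 11 2 2 8 4 1z"/><path d="M162 127l-13 4-1 9-14 25-1 5-17 6-26-6-14 4-6 5-16-3-8 1-29 9-1 15 17 11 69 1 22 17 7 9 15 1 22 9 27 28 5 13-9 12-2 9 1 9 21 20 10 13 10 3 13-2 18-20 7-3 9 3 10-8 6-20 7-14-13-6-8 0-2 2-4-5-1-16 7-12-2-12-8-5-12 1-7-2 0-22 15-18-10-1-3-3-5-17-10 2-6-3-5 0-20 13-4 0-8-8-13-1-18 14-2-8 1-10 15-15 8-5 2-10-2-3-7 2z"/><path d="M18 202l-2 0 0 67 6-2 8-11 8-7 14 7 2 30 4 5 2 14 5 13 5 5 0 7 14 0 13-7 4-3 3-8 12-8 3 1 5 7 14 8 17-5 6 0 1 28-5 8-8 30 16 18-2 8 6 13 6 7 7-3 18 0 9-15 6-7 13-4 35-24 9-33 4-7-7-3-7 3-18 20-13 2-10-3-10-13-21-20-1-9 2-9 9-12-5-13-27-28-22-9-15-1-7-9-22-17-69-1z"/><path d="M390 253l-4 0-5 6-10 3-22 0-10 2-38 29 10 25 4 15 18 20 5 10 2 14-9 18 7 24-5 19 24 18 5 8 101 0 1-134-4 0-14 13-15-1-13-8-2-8 13-21 0-7-9-7-6 0-6-25z"/><path d="M356 16l-75 0-5 5-20 3-13 16-20 5-3 15 1 14-9 11 11 11 1 10 17 1-1 6 6 8 5 2 11-2 3 13 7-1 11 5 16-1 7-4 10-1 7-4 6 1 2-10-11-17 5-5 6-14-1-17 4-13 7-7 17-5 1-19z"/><path d="M300 292l-12 34-11 10 5 11 4 4 6 1 9 12-7 8-14 33-4 5-4-3-6 5-5 14 1 14-11 3-10 10 8 5 7 1 1 5 104 0 0-3-4-5-24-18 5-19-7-24 9-18-2-14-5-10-18-20-4-15z"/><path d="M118 304l-8 2-9 9 0 5 12 13 1 10-16 26-11 23-2 8 1 13 6 7 7 2 16 16 14 20 2 6 34 0 3-27-14-24 5-6 5-1 1-7-16-18 8-30 5-8 0-24-2-4-5 0-17 5-14-8z"/><path d="M102 320l-18 10-15 0-15 12-3 9 0 9-5 6-14 8-16 3 1 87 60-1 0-4-11-13 0-6-7-12 0-4 27-11-1-13 2-8 11-23 16-26-2-13z"/><path d="M91 74l-32 0-9 3-33 1-1 67 11-1 9-8 11-21 13 4 10 11 11 7 27-7 5 0 5 4 9 0 6-4 14 2 15-5 17 17 7-3-28-36-6-6-4-1 5-3-2-2-11-1-10 3-6-3-7 0-11-10z"/><path d="M50 115l-5 2-9 19-9 8-11 2 1 40 33-10 20 3 6-5 14-4 21 6 22-6 1-5 14-25 0-10-15 0-6 4-9 0-5-4-5 0-27 7-11-7-10-11z"/><path d="M277 334l-5 7-9 33-35 24-13 4-15 21 3 6 8-1 7 3 23 21 10-9 11-3-1-14 5-14 6-5 4 3 4-5 14-33 7-8-9-12-6-1-4-4z"/><path d="M365 284l-8 0-15 5-17 13-2 6 1 22 26 23 3-6 11-11 20-3 5 3 9 17 12 12 2-10-8-18 0-18-6-24-13-8-16 0z"/><path d="M447 133l-13 1-7 6 0 12 7 20-11 10 11 53 7 6 10-1 13-8 0-87-4-2-2-8z"/><path d="M33 16l-17 1 1 61 33-1 9-3 32 0 15 8 11 10 7-1-6-15 1-26-8-2-8 0-11 11-9 5-22 1-12 3-13-1 1-4 4-4 12-5 0-15-9-12-10-8z"/><path d="M165 16l-29 1 20 40-1 7 5 13 4 0 8-7 7 15 19 17 4 8 4 3 17-6 0-11-20-20-5-20-5-5-8-3-10-10-8-14z"/>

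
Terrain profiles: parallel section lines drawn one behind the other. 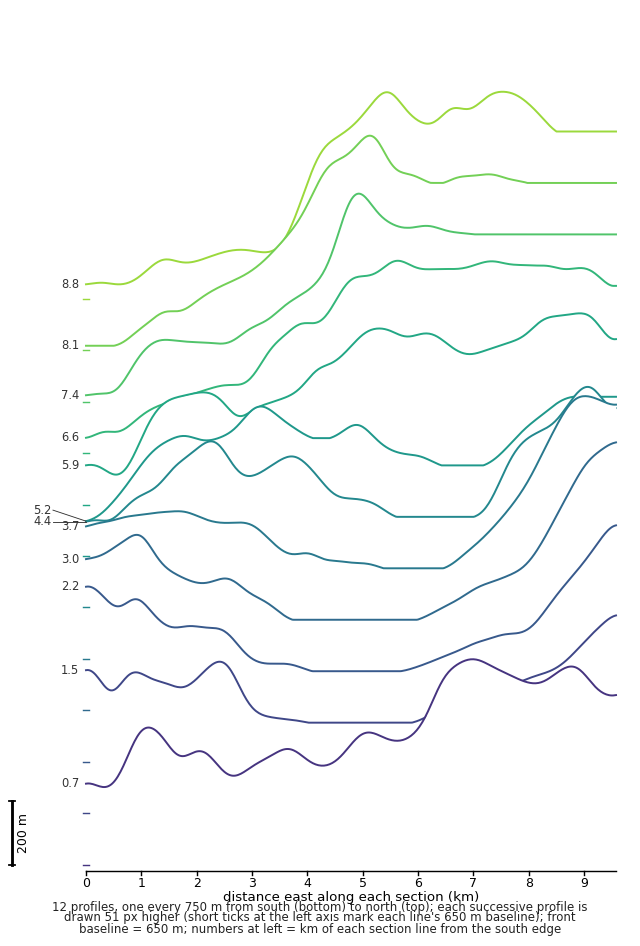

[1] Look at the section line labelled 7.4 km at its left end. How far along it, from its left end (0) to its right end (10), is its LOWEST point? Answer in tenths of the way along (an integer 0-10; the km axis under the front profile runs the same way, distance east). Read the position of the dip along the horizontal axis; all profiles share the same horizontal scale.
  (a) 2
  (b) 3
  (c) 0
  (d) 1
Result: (c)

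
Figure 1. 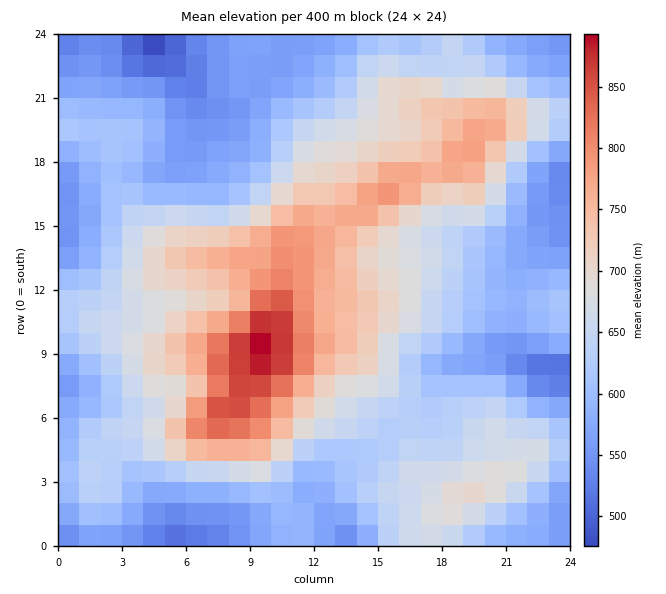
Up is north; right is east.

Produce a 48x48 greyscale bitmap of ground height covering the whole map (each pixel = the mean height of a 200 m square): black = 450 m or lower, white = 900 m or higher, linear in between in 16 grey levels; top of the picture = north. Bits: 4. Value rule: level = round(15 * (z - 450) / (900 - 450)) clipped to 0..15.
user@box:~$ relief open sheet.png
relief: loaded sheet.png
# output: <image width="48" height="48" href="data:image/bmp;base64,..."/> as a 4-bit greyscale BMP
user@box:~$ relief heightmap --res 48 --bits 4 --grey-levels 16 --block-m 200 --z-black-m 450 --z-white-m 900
<image width="48" height="48" href="data:image/bmp;base64,Qk32BAAAAAAAAHYAAAAoAAAAMAAAADAAAAABAAQAAAAAAIAEAAATCwAAEwsAABAAAAAAAAAAAAAAABEREQAiIiIAMzMzAERERABVVVUAZmZmAHd3dwCIiIgAmZmZAKqqqgC7u7sAzMzMAN3d3QDu7u4A////ADM0QzMyIiIzM0RFVEQzRWd3d3ZlVEREQzREREMzIiMzM0RVVUQzRWd3eHdmVVVERERVVEQzMzMzM0RVVUREVWd3iIh3ZlVEREVWZVRDMzQzRERVVERFVmd3eIiHdmVUQ0VmZlRERERERFVVRERVZnd3eIiIh3ZVRFVnZlVERVVVVWZVREVWZnd3d4iIiIdlVFZnZlVVVmZmZ3dlVFVWZmd3d3iIiIh2VVVmZlZmZ3iIiIh2VVVVZmd3d3d3iIh3ZVVmZmZ3iJqqqqmHZVVVZmZ3d3d3d3iHZUVmZmd4mru7u7uodmZmZmZmZmZ3d3eHZUVmd3d4mrzMzMuph3dmZmZmZmZ3d3d3ZUVWZmd4ms3d3cy6mId3dmZmZmZ3d3ZmVURVZmd3ibze7dy6mYh3dmZmZmZnd2ZVVERFVmd3iKvd7t3LqYh3d3ZmZmZmZmVERDRFVneIiJrN7u3cupiHd3dmZmZmZlQzMzRFZneIiJrN3u7dupmIiIdmVVVVVUMyIkRVZniJmavN7u7ty6mZmIdlVERERDMiIkVWZ3iJmqvd7v/u3LqpmYdmVEREMzMiM1Vmd3iJmrvN7v/u3LqqmYdmZVREMzMzRFZnd3iImqvM3v/tzLuqmYd3ZlVUREREVWZ3d3eImaq7ze/ty7qqmYiHd2ZVRERFVWZ3d3d4iZqqvN7ty7qqqZiHd2ZVVUVVVWZmZ3d4iImZq87ty6qqqZiHd2ZVVVVVVWZmZ3iIiIiZm83dy6qqqZiId2ZVVUVVVVVmZ3iIiJmZq7zMy7qqmYiId2ZlVURFVVVVZ3iJmZqqu7vMy7uqmIiId3ZlVEREVURFZniJmqqru7u8y7upmIiId3ZlVERERDRFVniJmqqru7u8y7upmIiHd3ZlVURERDRFVneImZmaqru8y7uqmYiHd3ZlVUREMzREVnd4iIiJmau7u7uqqZiHd3ZmVURDMzNEVmd3eHd3iJmru7q7upmId3d3ZVRDMzNEVmZmZ2ZmZ3iaqqqru6qZiHiIdlRDMzNEVmZVVVVVVmeJqqqqu7uqmIiZhlRDMzNFVVVURERFVWd4mZmaq7y7qZmZh2VDMzRFVVVEREREVVZ4iZmZqru7qqqql2VDMzRFVVVERERERFVniIiJmaqqqru6mHVEM0RVVVVEQzREREVneIiImZmZqru7qHZUQ1VVVlVUQzREREVWeIiIiJmZmqu7qYdlVFZVVmVUQzNEREVWd3eIiIiJmaq7uph2ZWZVVVVUQzMzNEVWZ3d3iIiJmaq7u6mHZlVVVVVUQzMzM0RVZmZ3eIiZmqqruqmHdlVVVEREMzMzM0RFVVZneIiZmZmaqph3ZkREREREMyM0RERERVVmeIiZmYiImIdmVUREQzMzMiM0RERERFVWeIiIiHd3d2ZVVDNEMzIiIiMzREREREVWZ3d3d2d3ZlVERDMzMyIRIiMzRERERERVZnZmZmd2ZVRERDMzMyERIjMzRERERERFVmZlZndmVUREQyMzMyEREiMzREREREREVWZVZnZlVEREMw=="/>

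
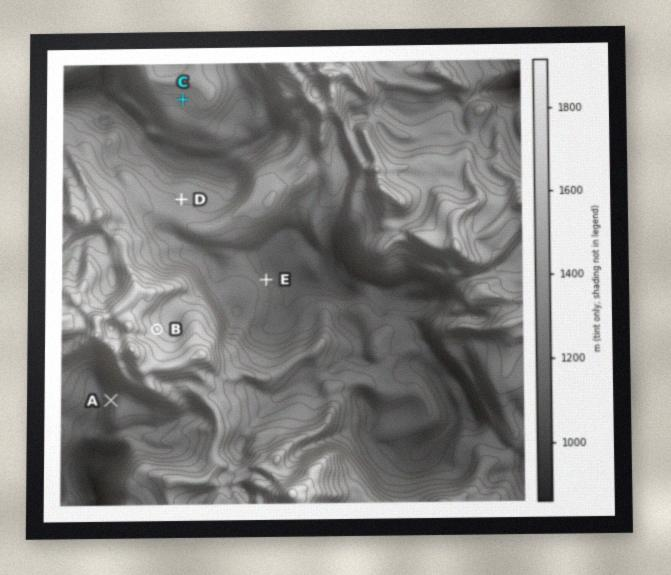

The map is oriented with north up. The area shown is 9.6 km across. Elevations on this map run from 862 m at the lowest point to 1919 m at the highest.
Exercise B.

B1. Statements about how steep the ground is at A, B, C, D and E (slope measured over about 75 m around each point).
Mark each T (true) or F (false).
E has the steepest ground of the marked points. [F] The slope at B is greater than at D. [T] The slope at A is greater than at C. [T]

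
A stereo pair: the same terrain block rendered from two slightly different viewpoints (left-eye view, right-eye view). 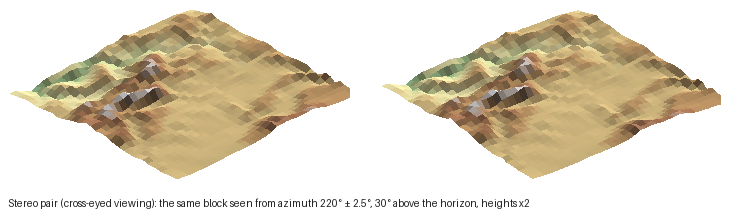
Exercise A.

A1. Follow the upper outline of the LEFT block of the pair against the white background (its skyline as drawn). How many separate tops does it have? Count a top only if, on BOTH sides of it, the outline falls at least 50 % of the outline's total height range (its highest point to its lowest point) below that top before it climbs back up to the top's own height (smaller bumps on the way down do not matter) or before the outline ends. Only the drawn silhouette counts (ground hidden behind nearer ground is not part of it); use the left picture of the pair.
1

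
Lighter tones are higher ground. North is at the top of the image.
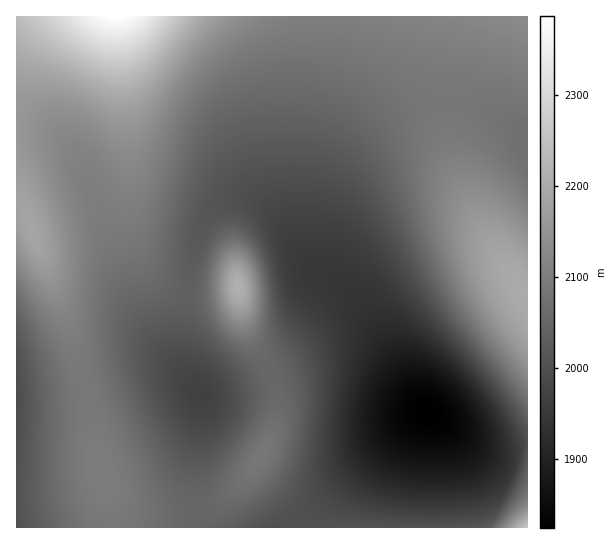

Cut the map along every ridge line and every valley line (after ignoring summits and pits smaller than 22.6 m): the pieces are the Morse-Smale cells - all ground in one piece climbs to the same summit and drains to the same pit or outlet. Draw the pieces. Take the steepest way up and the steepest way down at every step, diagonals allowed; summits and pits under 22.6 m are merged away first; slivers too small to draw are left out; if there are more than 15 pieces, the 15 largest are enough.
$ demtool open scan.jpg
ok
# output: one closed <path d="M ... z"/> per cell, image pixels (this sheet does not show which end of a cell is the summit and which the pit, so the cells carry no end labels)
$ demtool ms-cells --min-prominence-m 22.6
<path d="M447 103l-25 2-31 12-25 19-13 14-17 31-7 21-5 31 0 36 4 8 23 18 24 27 38 73 14 18 46 30 14 4 27-2 14-4 0-302-11-10-27-16-23-8z"/><path d="M321 16l-204 1 11 118 0 56-3 18 2 22 6 18 11 17 23 21 12 5 9 1 7-46 8-22 6-11 10-10 15-7 13 0 18 8 18 18 25 43 7 7 2 0-8-11-4-16-2-55 2-50 15-95z"/><path d="M117 16l-101 1 0 106 31 6 18 11 8 10 19 37 25 68 8 28 18 36 22 34 26 30-7-17-3-16 7-56-21-7-23-21-11-17-6-18-2-22 3-18 0-56z"/><path d="M527 16l-206 1-2 40-14 84-2 50 1 46 3 16 5 14 9 9 11 5-8-12-1-19 4-35 9-34 9-19 16-21 30-24 18-8 20-5 32 0 34 12 33 22z"/><path d="M343 355l-18 1-15 4-38 17 5 16 0 24-8 25-21 33-21 21-28 14 2 9 6 9 91 0 57-57 56-50 16-8-8-5-40-39-18-10z"/><path d="M247 197l-13 0-11 4-16 17-12 29-7 46 27 0 23-5 3 25 6 17 26 46 46-19 15-2 17 1 10 3 18 10 42 39-34-66-19-29-22-22-31-18-12-15-20-35-18-18z"/><path d="M25 124l-9 1 0 80 6 2 5 7 9 29 20 46 19 57 8 36 4 2 35-11 29-5 15 1 21 11-40-54-19-36-27-79-25-57-8-11-13-10-16-6z"/><path d="M429 413l-10 3-17 13-60 54-43 44 228 1 1-86-22 5-25-2-19-8z"/><path d="M83 384l-22 5-45 5 1 134 94-1-2-22z"/><path d="M19 205l-3 1 0 187 35-2 30-6 3-2-3-12-21-72-24-56-9-29z"/><path d="M271 376l-30 12-40 9 2 16-8 49 0 32 4 15 7-1 21-12 21-21 16-22 13-36 0-24z"/><path d="M238 288l-23 5-27 1-7 48 2 19 6 17 13 18 39-8 31-13-25-45-6-17z"/><path d="M107 492l4 36 96-1-9-16-20 4-37-2-22-8-8-7z"/>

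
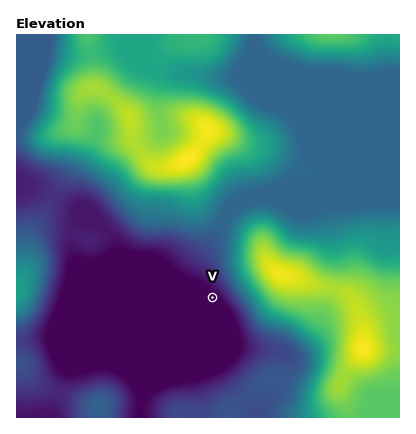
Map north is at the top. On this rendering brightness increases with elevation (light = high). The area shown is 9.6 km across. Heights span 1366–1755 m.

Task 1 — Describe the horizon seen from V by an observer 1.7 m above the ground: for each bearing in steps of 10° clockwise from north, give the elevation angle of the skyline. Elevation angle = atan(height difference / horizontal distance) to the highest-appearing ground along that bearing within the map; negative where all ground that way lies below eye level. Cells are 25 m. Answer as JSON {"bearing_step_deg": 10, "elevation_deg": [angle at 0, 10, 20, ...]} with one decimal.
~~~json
{"bearing_step_deg": 10, "elevation_deg": [5.4, 6.1, 7.6, 9.4, 11.5, 13.1, 13.8, 13.6, 12.8, 11.3, 9.6, 7.4, 5.0, 4.6, 3.2, 2.4, 2.1, 2.0, 1.8, 1.5, 1.5, 0.3, 1.4, 1.6, 0.5, 1.1, 0.9, 2.5, 2.2, 1.2, 0.7, 1.6, 3.1, 5.1, 6.1, 6.4]}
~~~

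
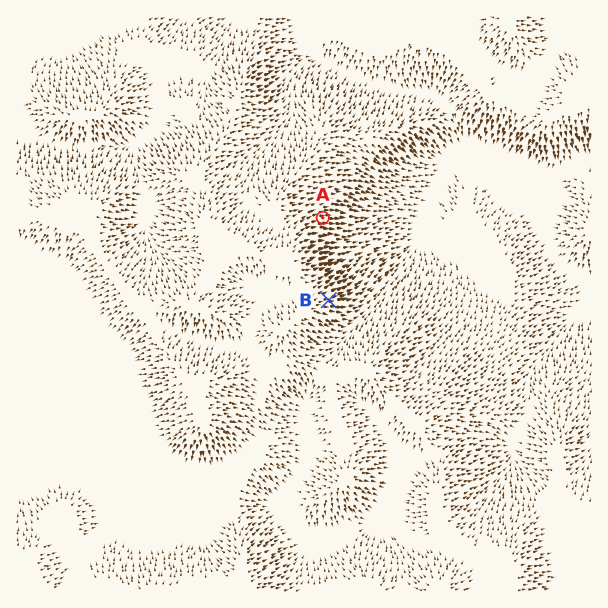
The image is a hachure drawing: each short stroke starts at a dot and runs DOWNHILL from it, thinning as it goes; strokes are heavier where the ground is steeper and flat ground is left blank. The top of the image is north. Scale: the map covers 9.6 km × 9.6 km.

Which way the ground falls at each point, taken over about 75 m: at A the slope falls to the E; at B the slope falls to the E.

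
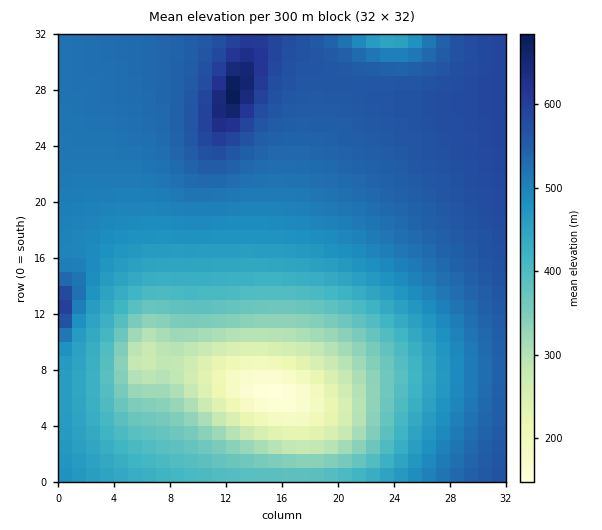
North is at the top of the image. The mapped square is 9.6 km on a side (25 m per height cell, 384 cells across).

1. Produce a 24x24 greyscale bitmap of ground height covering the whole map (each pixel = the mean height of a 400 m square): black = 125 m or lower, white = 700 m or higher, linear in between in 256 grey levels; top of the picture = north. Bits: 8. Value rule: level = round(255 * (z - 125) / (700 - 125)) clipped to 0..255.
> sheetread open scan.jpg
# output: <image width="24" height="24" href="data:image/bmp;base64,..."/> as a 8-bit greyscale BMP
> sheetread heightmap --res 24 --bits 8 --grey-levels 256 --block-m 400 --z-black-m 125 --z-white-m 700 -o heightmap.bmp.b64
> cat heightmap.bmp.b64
<image width="24" height="24" href="data:image/bmp;base64,Qk12BgAAAAAAADYEAAAoAAAAGAAAABgAAAABAAgAAAAAAEACAAATCwAAEwsAAAABAAAAAAAAAAAAAAEBAQACAgIAAwMDAAQEBAAFBQUABgYGAAcHBwAICAgACQkJAAoKCgALCwsADAwMAA0NDQAODg4ADw8PABAQEAAREREAEhISABMTEwAUFBQAFRUVABYWFgAXFxcAGBgYABkZGQAaGhoAGxsbABwcHAAdHR0AHh4eAB8fHwAgICAAISEhACIiIgAjIyMAJCQkACUlJQAmJiYAJycnACgoKAApKSkAKioqACsrKwAsLCwALS0tAC4uLgAvLy8AMDAwADExMQAyMjIAMzMzADQ0NAA1NTUANjY2ADc3NwA4ODgAOTk5ADo6OgA7OzsAPDw8AD09PQA+Pj4APz8/AEBAQABBQUEAQkJCAENDQwBEREQARUVFAEZGRgBHR0cASEhIAElJSQBKSkoAS0tLAExMTABNTU0ATk5OAE9PTwBQUFAAUVFRAFJSUgBTU1MAVFRUAFVVVQBWVlYAV1dXAFhYWABZWVkAWlpaAFtbWwBcXFwAXV1dAF5eXgBfX18AYGBgAGFhYQBiYmIAY2NjAGRkZABlZWUAZmZmAGdnZwBoaGgAaWlpAGpqagBra2sAbGxsAG1tbQBubm4Ab29vAHBwcABxcXEAcnJyAHNzcwB0dHQAdXV1AHZ2dgB3d3cAeHh4AHl5eQB6enoAe3t7AHx8fAB9fX0Afn5+AH9/fwCAgIAAgYGBAIKCggCDg4MAhISEAIWFhQCGhoYAh4eHAIiIiACJiYkAioqKAIuLiwCMjIwAjY2NAI6OjgCPj48AkJCQAJGRkQCSkpIAk5OTAJSUlACVlZUAlpaWAJeXlwCYmJgAmZmZAJqamgCbm5sAnJycAJ2dnQCenp4An5+fAKCgoAChoaEAoqKiAKOjowCkpKQApaWlAKampgCnp6cAqKioAKmpqQCqqqoAq6urAKysrACtra0Arq6uAK+vrwCwsLAAsbGxALKysgCzs7MAtLS0ALW1tQC2trYAt7e3ALi4uAC5ubkAurq6ALu7uwC8vLwAvb29AL6+vgC/v78AwMDAAMHBwQDCwsIAw8PDAMTExADFxcUAxsbGAMfHxwDIyMgAycnJAMrKygDLy8sAzMzMAM3NzQDOzs4Az8/PANDQ0ADR0dEA0tLSANPT0wDU1NQA1dXVANbW1gDX19cA2NjYANnZ2QDa2toA29vbANzc3ADd3d0A3t7eAN/f3wDg4OAA4eHhAOLi4gDj4+MA5OTkAOXl5QDm5uYA5+fnAOjo6ADp6ekA6urqAOvr6wDs7OwA7e3tAO7u7gDv7+8A8PDwAPHx8QDy8vIA8/PzAPT09AD19fUA9vb2APf39wD4+PgA+fn5APr6+gD7+/sA/Pz8AP39/QD+/v4A////AJyWkIqFgn57eHVzcnFxc3mBjJijrba9xJmSioN+eXVxbGZfWVRSVl9sfY2cqLK6wZeOhXt1cGxlW05BNjEyOklccoWWo623v5WLf3JqZmBURDEiGRcdKT1VbH+QnamzvJSKemdcWlNCLhwRDA0WKD5VaXuKmaWxupSJeF5MTkg4JhgQDxUiM0VXaHiIlqSvuZaLeVtCR0Y8MCcjJSw3Qk9canqJl6SvuaGOfmNITFFNR0JBQkVLUVpmcoCOm6exurmUhXFeXWJiYF1bWltdYmpzfoqWoau1vcufjYBzcXR1c3FvbW5wdHqCi5WfqLG4v76nlYyEgYGCgYB+fn+BhYqQmJ+nr7a8wqumm5SPjY2NjYyLjI2PkpecoqiutLq/xKakoJuYl5eXlpaWlpianaGlqq+0ub3Cxqelo6Gfn5+fn56en6CipaissLS4vMDEyKmopqWlpaeop6alpqepq66xtLi7v8PGyauqqampq66wsK6srKyusLK1uLu+wcTHyqysrKytr7O5urazsbGytLa5u77Bw8bJy66urq6wsrjBxsC5tra2uLm7vsDCxcfKzK+vr7CytLrG1c7Bu7q6u7y+wMLExsjKzK+wsbKztrvI4eLLwL29vb7AwcPFx8nLzbCxsbO0t7vG4fTXxsC/v8DBwsTFx8nLzbCxsrO1t7vD1/Lgy8PBwcHAwMHCxcjLzbCxsrO1t7rAzOHgzsXCwL24s7K3wMbKzLCxsrS1t7q+xtLYz8fCvLCglJenucTKzA=="/>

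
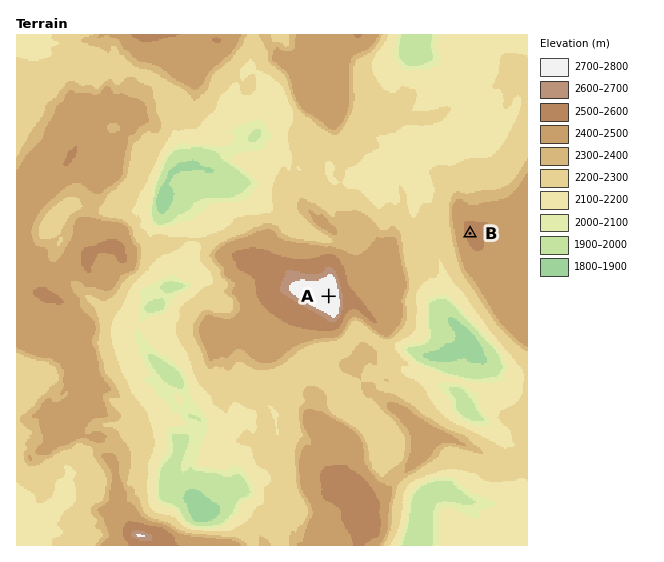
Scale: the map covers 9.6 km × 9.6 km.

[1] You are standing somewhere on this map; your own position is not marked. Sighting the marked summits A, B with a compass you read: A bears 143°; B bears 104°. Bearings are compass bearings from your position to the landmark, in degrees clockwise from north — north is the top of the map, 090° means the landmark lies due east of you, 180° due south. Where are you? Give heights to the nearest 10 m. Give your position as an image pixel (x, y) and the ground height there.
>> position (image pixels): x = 238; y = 175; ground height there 1970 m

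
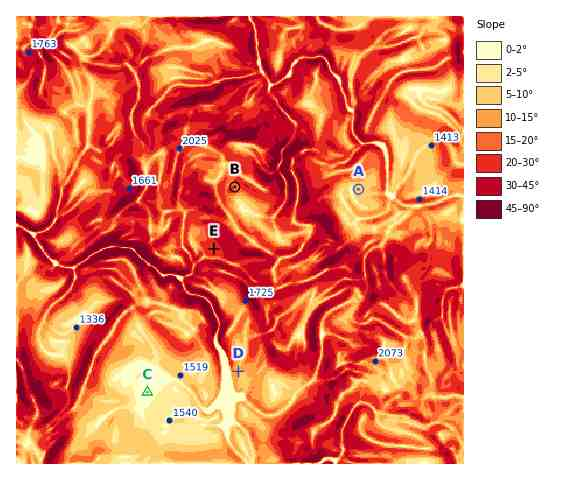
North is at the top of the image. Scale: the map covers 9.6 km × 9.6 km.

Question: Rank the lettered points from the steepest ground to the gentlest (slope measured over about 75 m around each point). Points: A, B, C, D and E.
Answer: E B D A C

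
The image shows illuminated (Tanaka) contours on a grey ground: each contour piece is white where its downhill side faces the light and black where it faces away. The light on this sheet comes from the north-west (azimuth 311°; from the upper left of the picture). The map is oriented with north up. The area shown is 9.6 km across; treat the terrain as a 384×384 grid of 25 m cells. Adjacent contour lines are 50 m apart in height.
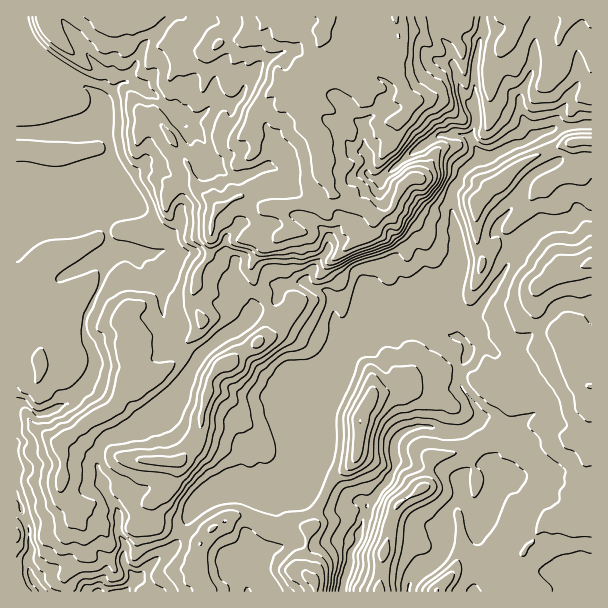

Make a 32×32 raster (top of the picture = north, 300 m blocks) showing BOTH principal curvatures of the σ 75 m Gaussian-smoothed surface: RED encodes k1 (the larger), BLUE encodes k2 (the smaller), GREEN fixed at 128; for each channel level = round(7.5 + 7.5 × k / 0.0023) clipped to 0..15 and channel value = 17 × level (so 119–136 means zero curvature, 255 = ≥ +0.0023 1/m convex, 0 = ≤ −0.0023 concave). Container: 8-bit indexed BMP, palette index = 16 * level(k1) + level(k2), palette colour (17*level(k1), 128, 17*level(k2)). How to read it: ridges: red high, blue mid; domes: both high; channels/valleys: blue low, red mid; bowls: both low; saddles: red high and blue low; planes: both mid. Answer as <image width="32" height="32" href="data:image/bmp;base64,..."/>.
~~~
<image width="32" height="32" href="data:image/bmp;base64,Qk02CAAAAAAAADYEAAAoAAAAIAAAACAAAAABAAgAAAAAAAAEAAATCwAAEwsAAAABAAAAAAAAAIAAABGAAAAigAAAM4AAAESAAABVgAAAZoAAAHeAAACIgAAAmYAAAKqAAAC7gAAAzIAAAN2AAADugAAA/4AAAACAEQARgBEAIoARADOAEQBEgBEAVYARAGaAEQB3gBEAiIARAJmAEQCqgBEAu4ARAMyAEQDdgBEA7oARAP+AEQAAgCIAEYAiACKAIgAzgCIARIAiAFWAIgBmgCIAd4AiAIiAIgCZgCIAqoAiALuAIgDMgCIA3YAiAO6AIgD/gCIAAIAzABGAMwAigDMAM4AzAESAMwBVgDMAZoAzAHeAMwCIgDMAmYAzAKqAMwC7gDMAzIAzAN2AMwDugDMA/4AzAACARAARgEQAIoBEADOARABEgEQAVYBEAGaARAB3gEQAiIBEAJmARACqgEQAu4BEAMyARADdgEQA7oBEAP+ARAAAgFUAEYBVACKAVQAzgFUARIBVAFWAVQBmgFUAd4BVAIiAVQCZgFUAqoBVALuAVQDMgFUA3YBVAO6AVQD/gFUAAIBmABGAZgAigGYAM4BmAESAZgBVgGYAZoBmAHeAZgCIgGYAmYBmAKqAZgC7gGYAzIBmAN2AZgDugGYA/4BmAACAdwARgHcAIoB3ADOAdwBEgHcAVYB3AGaAdwB3gHcAiIB3AJmAdwCqgHcAu4B3AMyAdwDdgHcA7oB3AP+AdwAAgIgAEYCIACKAiAAzgIgARICIAFWAiABmgIgAd4CIAIiAiACZgIgAqoCIALuAiADMgIgA3YCIAO6AiAD/gIgAAICZABGAmQAigJkAM4CZAESAmQBVgJkAZoCZAHeAmQCIgJkAmYCZAKqAmQC7gJkAzICZAN2AmQDugJkA/4CZAACAqgARgKoAIoCqADOAqgBEgKoAVYCqAGaAqgB3gKoAiICqAJmAqgCqgKoAu4CqAMyAqgDdgKoA7oCqAP+AqgAAgLsAEYC7ACKAuwAzgLsARIC7AFWAuwBmgLsAd4C7AIiAuwCZgLsAqoC7ALuAuwDMgLsA3YC7AO6AuwD/gLsAAIDMABGAzAAigMwAM4DMAESAzABVgMwAZoDMAHeAzACIgMwAmYDMAKqAzAC7gMwAzIDMAN2AzADugMwA/4DMAACA3QARgN0AIoDdADOA3QBEgN0AVYDdAGaA3QB3gN0AiIDdAJmA3QCqgN0Au4DdAMyA3QDdgN0A7oDdAP+A3QAAgO4AEYDuACKA7gAzgO4ARIDuAFWA7gBmgO4Ad4DuAIiA7gCZgO4AqoDuALuA7gDMgO4A3YDuAO6A7gD/gO4AAID/ABGA/wAigP8AM4D/AESA/wBVgP8AZoD/AHeA/wCIgP8AmYD/AKqA/wC7gP8AzID/AN2A/wDugP8A/4D/ALSiyqVxxJC2lZfIlpSGhKX4laDI+IHC+aWFh4iYh4eHkKaVp7fFwpGmuLdkhpe12cnXcJb2hYOB5pWHl5Z2dnegt6eWhsSzhYGV1nWEdYSUs5SQpfmEl4WmdoeXqIeGdqC3p6insNrJtpLY2JSnp6bplpVw94V2dpd3d4eHl5eogJemqKhwtrelcYS3xpZ2hqaVp4DX5nSEh4d3h4eYh4eDl9iVlaSWhueDc4SFdnd3hsZzg5D3+caFh4eHh4eHh5OW2IdyloWFpbd0dHaGhod2xealkKTFo3WHh3d3dnaXlIXWhoLY6OjX6KeVlpiXh3d0+NiTgrfIt5Z3d4aHh5eDx9mnhIKEhXa22IWGp4aHd3TG52OSp4WEppd2dpeXmNOSltf3poR1dZX3dJaXdneHhMf3hXRyk6aDlYaVloWWgbWBgqbnpoR1dPeFlnZ2h4eFlfi2p7e3t5KnqJd1d6i2qJeEdKe4x5SC95SUhXV3h4Zz6KWol5eCuKiHh4aHuJaYh5hylreWx5Kz+ch0c3WGh4TGlZeXqZSWp5aHhqeHhpeXlnKnuIZ1xoCj5fmmpZaGlnWXh5iGhXSVhYaHp3d3l5eUpqenl4WV14Jy1teXhoWHdoaGhYaGhpeXhZeYh4eHh5WFuLiWhZbYpoaElseXhJaHh4eHh4aVl4enhIaHh3aHmISWp6aFx6aHhaaEuLSDpnaXd3eGldaDlsiWdYWnhnaGlpeGdnW3t3aUtnSCosSDdIeWhoeD95OEqNe3loa4p4aGhoaHdXPjhHHEhJaS9cVygZWGl3LWtoKGmKjIdoaHl6eGh5d0tfiy59joyMlw9/jHopaXcfaFloOWhpaHh3d2hpeXlMRz2LZzlZano6WFp8fHk4Zw93OmhXODlYd3d4eHh3aD92HGyKanqJaXp6bHxOeTgpH6loK3l5eGh3eHh4d3hKbHxbaGppeHhZa3ppWB9/m2gLf4tZOohpd3h4eHh3WUlYa3doO0g3V2qKe2kcCw+eZwkoX3tIOml6iXh4eIg9iEp7WElqe3dXanl4Vy+KBw9teQkIDF5tW1hYaHh4eD2JbocoWmx6d1l7iWp4On55SAkLDplXJwstKXl4eHh3PIyJKFlJaU1peWlpaVlJXXtqf2kPiWpIaklHd3h4d1g9eBtZamhIHHl5eXhYaphKfI2aRw94S1uZO4d3eGg6WVgpS4hpamhYPIl5eXl4eGxnW3oaDolpHIl6SHhJPnlZeTp5aXt4SXc6SWloeHh4fHdIPEkNeYg7eXlYSk+IOXl6aTqJenx7eWpoSnl4eHh9iUpcaQt6iEl6eVkfmFlpiYl5aEdoWEhqeHl4anhneGx4aEqKSUp5aGp5Y="/>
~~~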